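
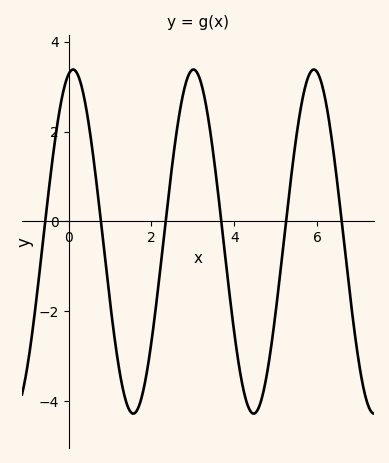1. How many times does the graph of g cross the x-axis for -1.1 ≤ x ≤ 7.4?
6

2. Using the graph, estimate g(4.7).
-3.82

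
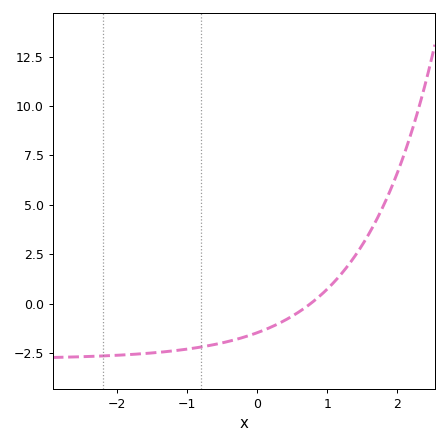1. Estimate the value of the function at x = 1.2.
1.6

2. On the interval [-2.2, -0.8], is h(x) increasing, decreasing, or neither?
increasing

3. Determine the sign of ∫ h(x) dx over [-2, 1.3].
negative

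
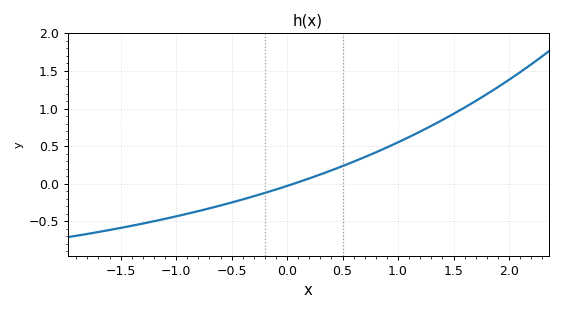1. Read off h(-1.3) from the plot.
-0.55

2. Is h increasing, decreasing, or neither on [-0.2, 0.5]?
increasing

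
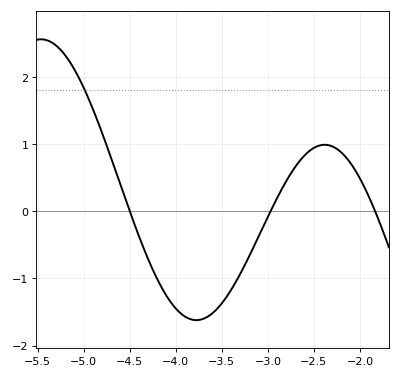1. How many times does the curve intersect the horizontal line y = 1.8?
1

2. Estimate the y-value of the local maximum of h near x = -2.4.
1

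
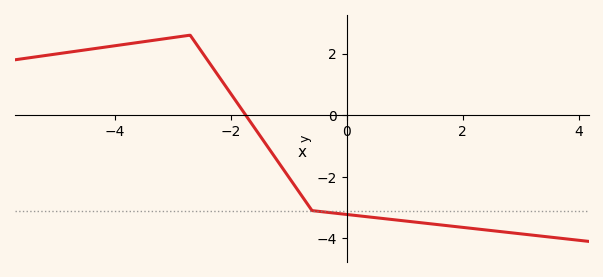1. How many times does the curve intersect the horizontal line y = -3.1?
1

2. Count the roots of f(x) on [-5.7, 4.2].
1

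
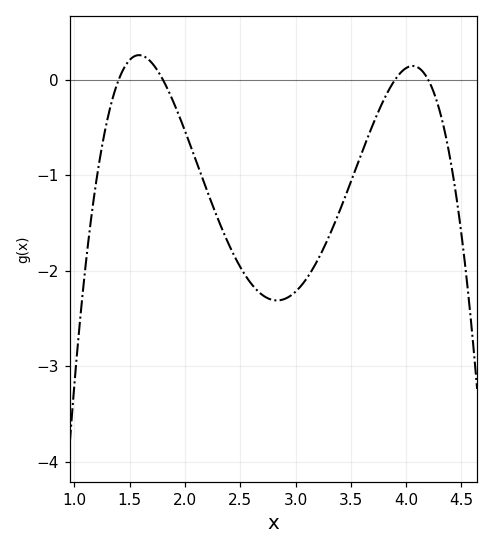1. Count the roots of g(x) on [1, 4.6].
4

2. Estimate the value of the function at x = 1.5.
0.2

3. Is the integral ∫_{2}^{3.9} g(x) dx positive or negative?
negative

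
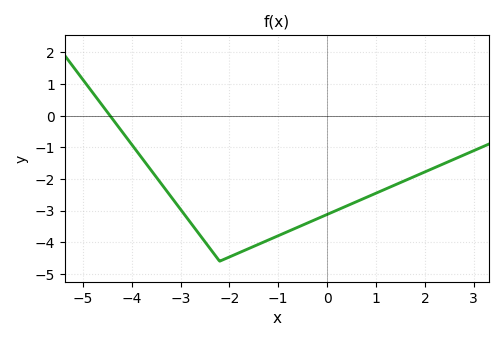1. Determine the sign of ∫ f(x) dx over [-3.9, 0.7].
negative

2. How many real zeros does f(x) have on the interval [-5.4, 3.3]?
1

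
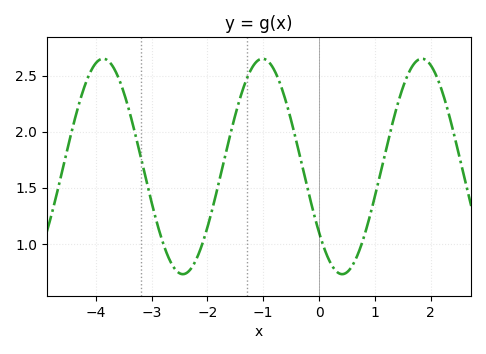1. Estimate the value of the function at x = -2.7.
0.9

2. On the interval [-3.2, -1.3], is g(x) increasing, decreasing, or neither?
neither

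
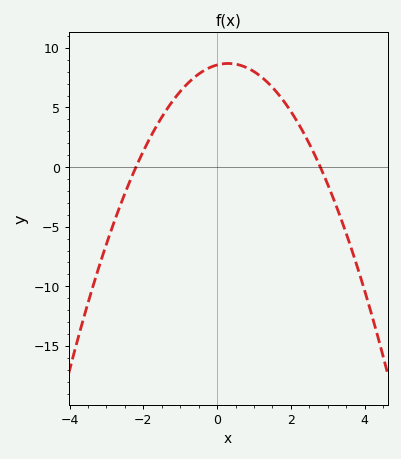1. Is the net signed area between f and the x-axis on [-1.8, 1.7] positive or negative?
positive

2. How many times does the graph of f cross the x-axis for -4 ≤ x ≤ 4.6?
2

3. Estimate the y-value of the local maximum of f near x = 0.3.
8.69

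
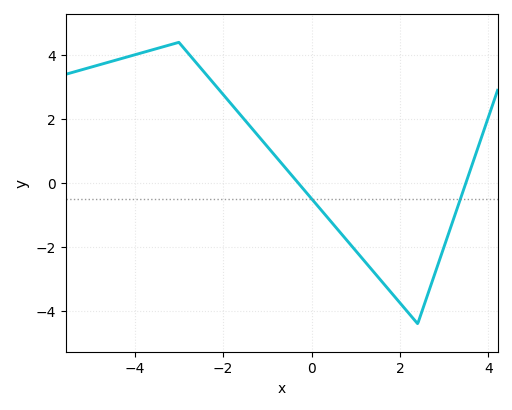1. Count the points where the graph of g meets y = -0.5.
2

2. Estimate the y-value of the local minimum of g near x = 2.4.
-4.4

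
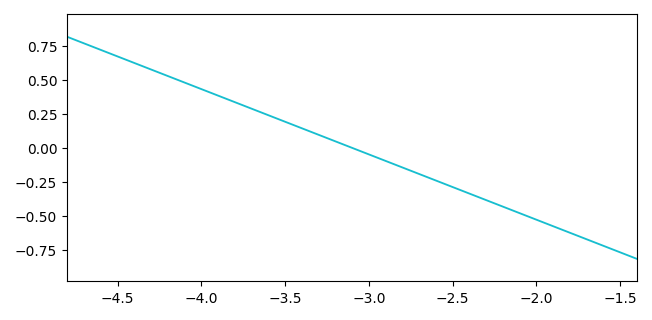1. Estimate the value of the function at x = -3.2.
0.04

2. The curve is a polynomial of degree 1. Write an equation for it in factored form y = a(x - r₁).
y = -0.48(x + 3.1)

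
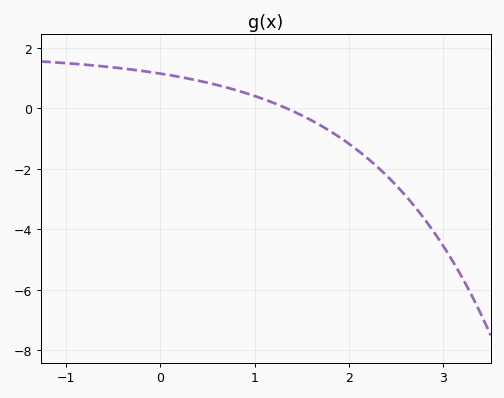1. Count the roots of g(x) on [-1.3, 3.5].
1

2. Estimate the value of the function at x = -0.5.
1.35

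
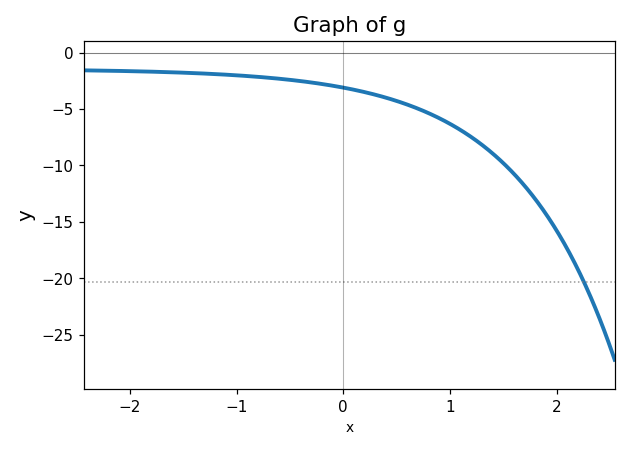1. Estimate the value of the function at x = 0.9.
-6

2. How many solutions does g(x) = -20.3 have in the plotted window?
1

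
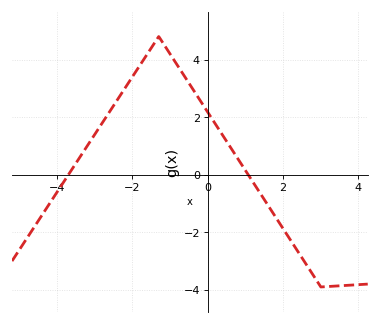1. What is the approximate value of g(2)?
-1.8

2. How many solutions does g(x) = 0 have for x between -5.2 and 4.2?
2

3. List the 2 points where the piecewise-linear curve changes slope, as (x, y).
(-1.3, 4.8); (3, -3.9)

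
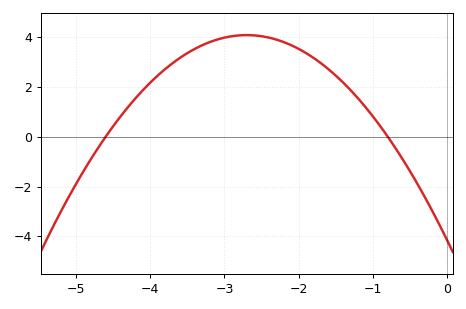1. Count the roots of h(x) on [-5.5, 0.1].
2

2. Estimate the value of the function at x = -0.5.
-1.39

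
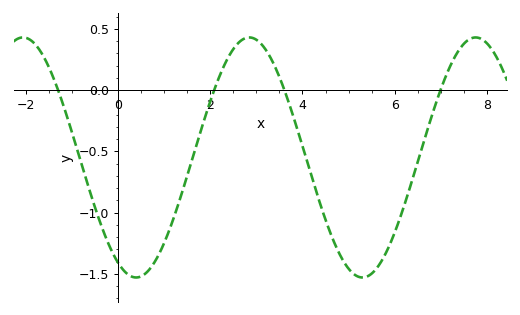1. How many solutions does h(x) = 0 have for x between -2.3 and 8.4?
4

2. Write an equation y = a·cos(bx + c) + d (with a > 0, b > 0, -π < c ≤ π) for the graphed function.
y = 0.98cos(1.3x + 2.6) - 0.55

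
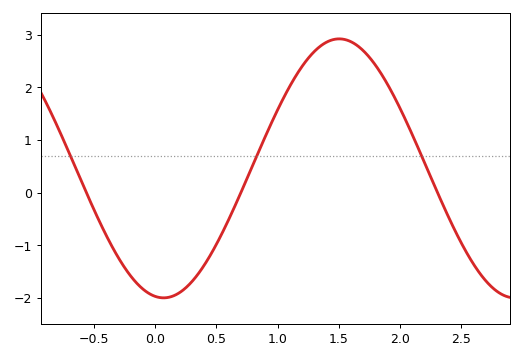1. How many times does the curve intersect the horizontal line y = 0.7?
3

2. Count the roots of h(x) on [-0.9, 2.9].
3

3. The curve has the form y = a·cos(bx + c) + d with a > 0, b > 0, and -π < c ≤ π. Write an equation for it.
y = 2.46cos(2.19x + 2.99) + 0.46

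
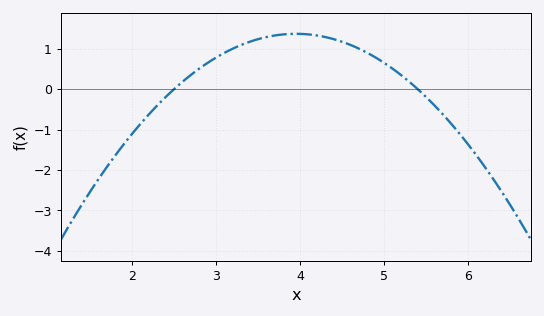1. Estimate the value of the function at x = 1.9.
-1.4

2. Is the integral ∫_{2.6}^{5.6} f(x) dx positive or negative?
positive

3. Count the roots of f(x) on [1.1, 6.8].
2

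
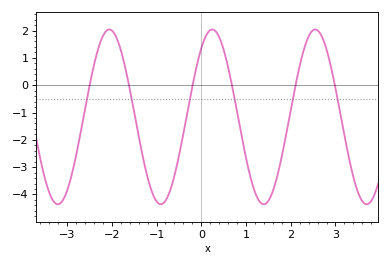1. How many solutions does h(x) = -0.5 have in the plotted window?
6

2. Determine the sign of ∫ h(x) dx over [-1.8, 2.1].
negative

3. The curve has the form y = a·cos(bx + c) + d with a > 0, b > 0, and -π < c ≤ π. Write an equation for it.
y = 3.2cos(2.73x - 0.672) - 1.16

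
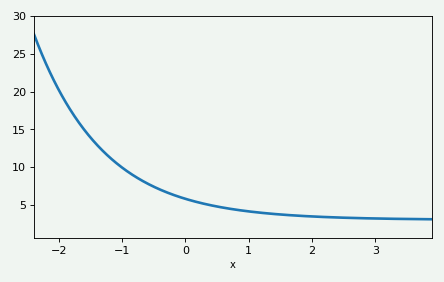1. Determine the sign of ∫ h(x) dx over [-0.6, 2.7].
positive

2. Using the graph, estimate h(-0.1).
6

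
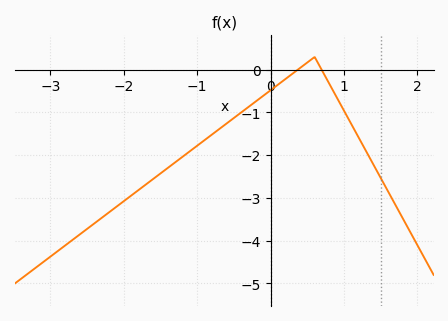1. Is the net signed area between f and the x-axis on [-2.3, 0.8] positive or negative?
negative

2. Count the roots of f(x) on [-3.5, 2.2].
2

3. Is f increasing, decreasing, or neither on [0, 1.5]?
neither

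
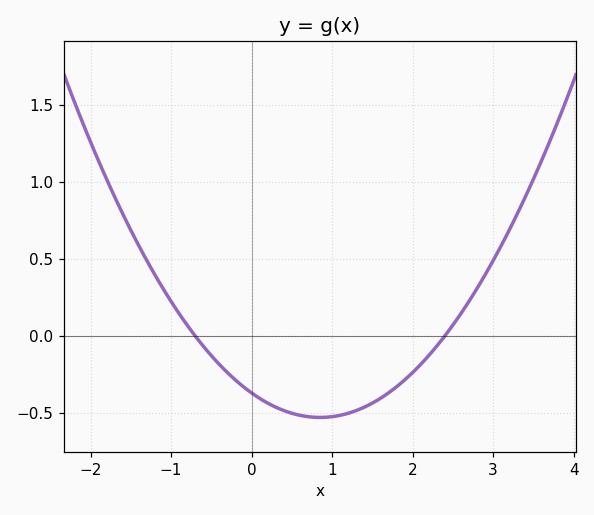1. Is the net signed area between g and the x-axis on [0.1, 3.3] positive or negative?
negative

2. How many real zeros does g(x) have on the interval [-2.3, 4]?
2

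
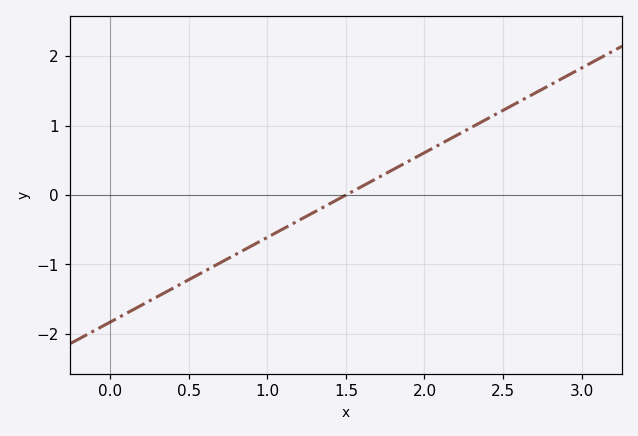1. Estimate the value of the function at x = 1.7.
0.2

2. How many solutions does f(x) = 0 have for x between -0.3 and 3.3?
1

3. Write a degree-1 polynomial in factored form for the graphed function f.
y = 1.22(x - 1.5)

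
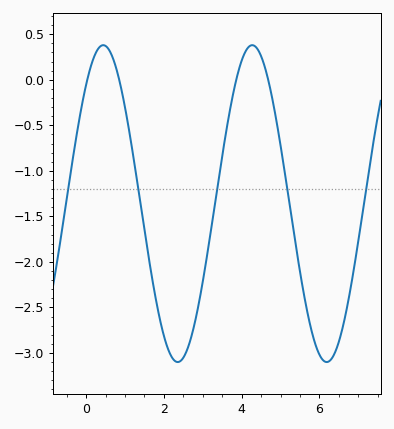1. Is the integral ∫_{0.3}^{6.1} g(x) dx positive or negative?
negative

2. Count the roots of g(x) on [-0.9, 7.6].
4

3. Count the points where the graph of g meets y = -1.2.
5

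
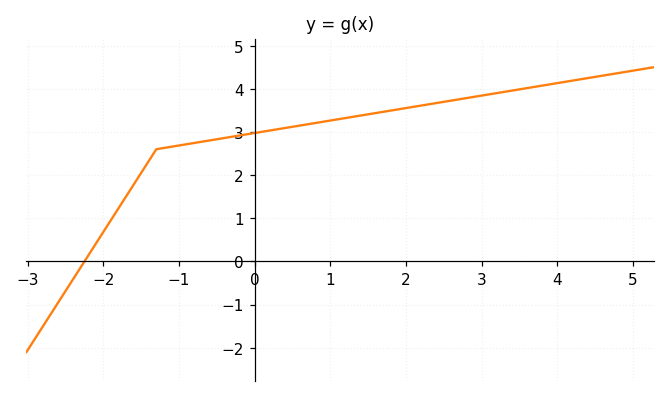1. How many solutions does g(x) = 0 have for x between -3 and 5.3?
1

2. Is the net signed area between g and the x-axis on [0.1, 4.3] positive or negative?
positive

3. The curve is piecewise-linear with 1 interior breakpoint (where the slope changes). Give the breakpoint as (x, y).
(-1.3, 2.6)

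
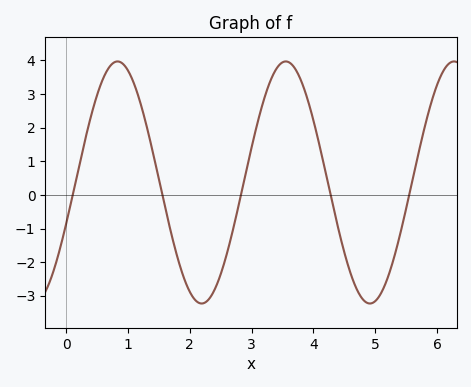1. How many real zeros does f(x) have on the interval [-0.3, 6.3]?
5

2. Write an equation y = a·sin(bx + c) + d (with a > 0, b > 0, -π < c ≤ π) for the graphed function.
y = 3.6sin(2.31x - 0.352) + 0.37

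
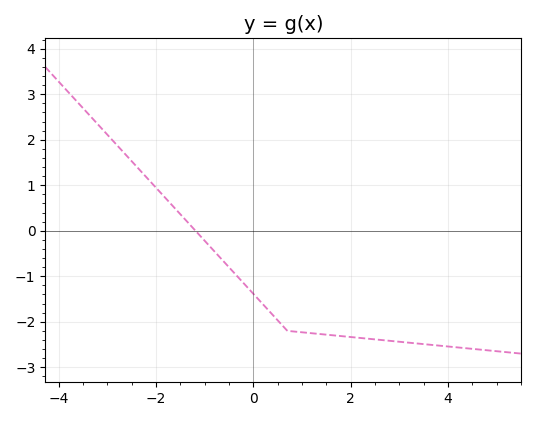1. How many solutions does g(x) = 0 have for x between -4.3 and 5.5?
1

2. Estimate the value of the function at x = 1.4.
-2.27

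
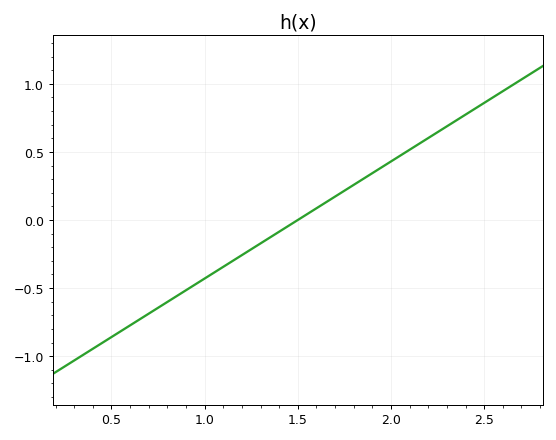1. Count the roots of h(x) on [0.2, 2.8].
1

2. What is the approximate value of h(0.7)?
-0.688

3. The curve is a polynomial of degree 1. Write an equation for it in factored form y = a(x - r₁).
y = 0.86(x - 1.5)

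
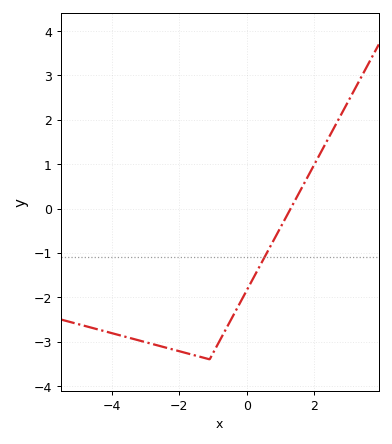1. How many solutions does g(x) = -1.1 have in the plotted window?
1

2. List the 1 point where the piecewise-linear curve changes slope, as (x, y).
(-1.1, -3.4)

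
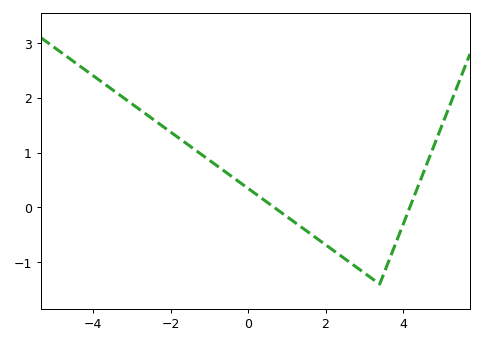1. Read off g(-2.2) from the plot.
1.5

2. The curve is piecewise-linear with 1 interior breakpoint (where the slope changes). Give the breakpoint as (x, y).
(3.4, -1.4)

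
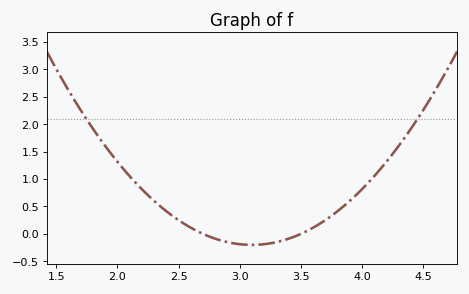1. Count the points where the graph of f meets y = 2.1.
2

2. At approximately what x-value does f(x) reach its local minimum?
3.1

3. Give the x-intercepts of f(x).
2.7, 3.5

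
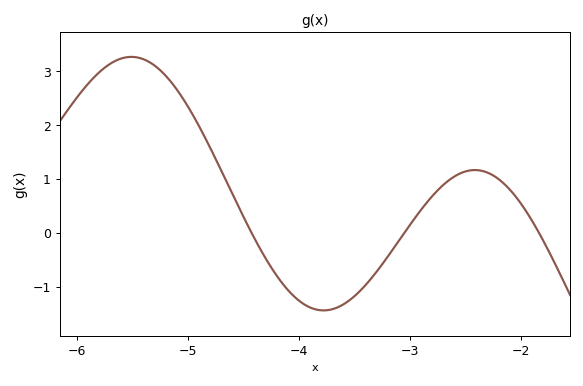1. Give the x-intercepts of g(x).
-4.4, -3, -1.8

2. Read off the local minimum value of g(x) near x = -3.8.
-1.4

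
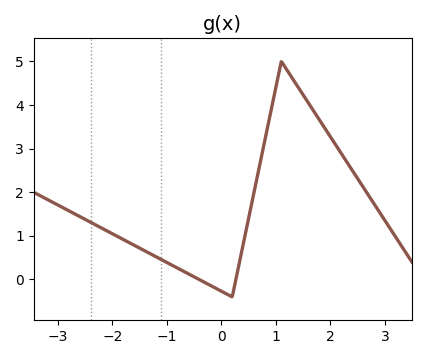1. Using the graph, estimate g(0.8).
3.2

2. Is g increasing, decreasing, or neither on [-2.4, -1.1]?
decreasing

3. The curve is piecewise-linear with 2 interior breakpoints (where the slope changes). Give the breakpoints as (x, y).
(0.2, -0.4); (1.1, 5)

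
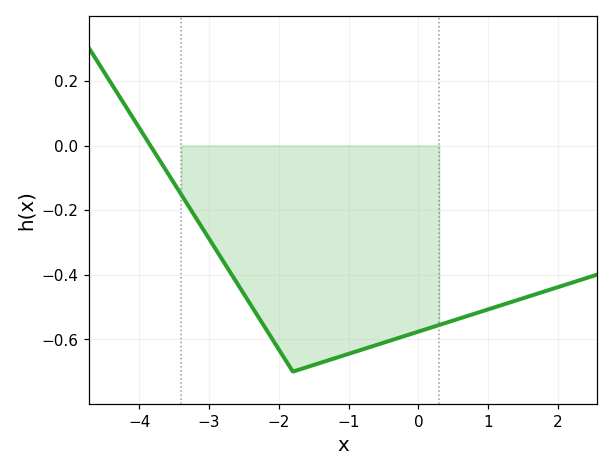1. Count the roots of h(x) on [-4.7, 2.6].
1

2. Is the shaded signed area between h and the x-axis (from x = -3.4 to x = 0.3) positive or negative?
negative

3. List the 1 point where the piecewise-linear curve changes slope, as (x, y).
(-1.8, -0.7)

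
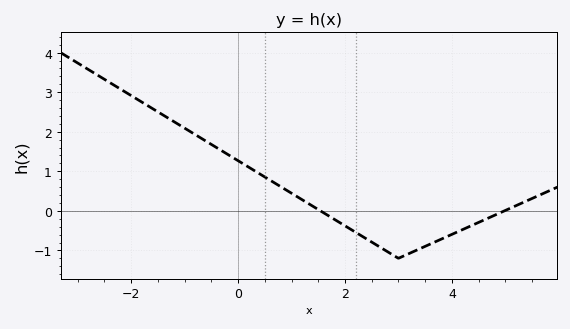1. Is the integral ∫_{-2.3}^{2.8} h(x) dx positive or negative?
positive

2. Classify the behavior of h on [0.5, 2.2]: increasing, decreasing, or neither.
decreasing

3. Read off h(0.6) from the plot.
0.8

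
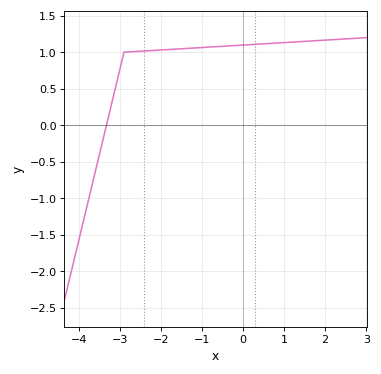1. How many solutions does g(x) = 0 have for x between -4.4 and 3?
1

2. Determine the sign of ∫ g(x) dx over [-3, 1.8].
positive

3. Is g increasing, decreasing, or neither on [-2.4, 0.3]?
increasing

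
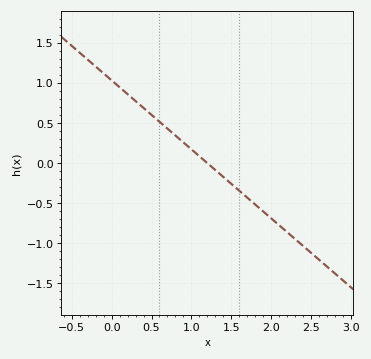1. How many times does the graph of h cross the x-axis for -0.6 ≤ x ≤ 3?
1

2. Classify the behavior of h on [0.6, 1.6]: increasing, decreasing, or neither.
decreasing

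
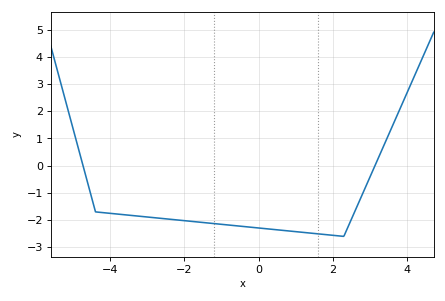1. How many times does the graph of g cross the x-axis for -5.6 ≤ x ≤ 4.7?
2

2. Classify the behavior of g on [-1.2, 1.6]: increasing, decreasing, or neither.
decreasing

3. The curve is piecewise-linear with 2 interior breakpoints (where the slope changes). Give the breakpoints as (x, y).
(-4.4, -1.7); (2.3, -2.6)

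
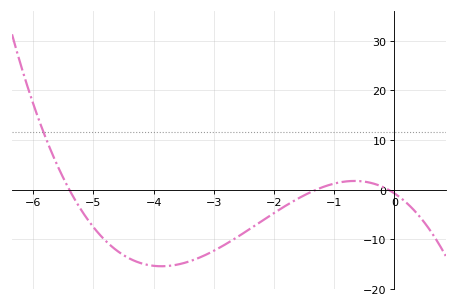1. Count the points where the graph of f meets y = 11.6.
1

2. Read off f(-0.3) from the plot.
1.06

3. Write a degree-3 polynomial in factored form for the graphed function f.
y = -1.04(x + 5.4)(x + 1.3)(x + 0.1)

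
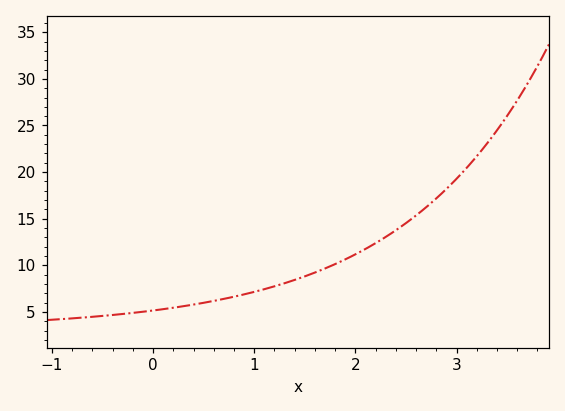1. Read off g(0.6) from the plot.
6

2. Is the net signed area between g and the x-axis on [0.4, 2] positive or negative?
positive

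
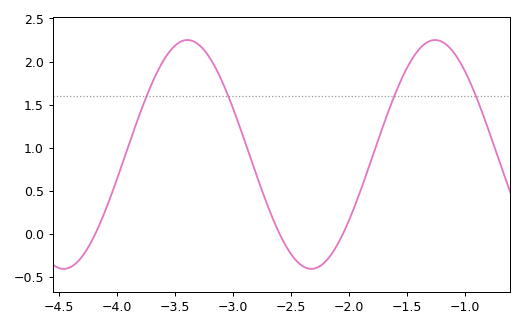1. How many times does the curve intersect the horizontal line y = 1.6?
4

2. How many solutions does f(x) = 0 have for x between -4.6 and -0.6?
3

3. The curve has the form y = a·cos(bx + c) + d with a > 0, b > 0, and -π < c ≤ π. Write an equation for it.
y = 1.33cos(2.94x - 2.59) + 0.92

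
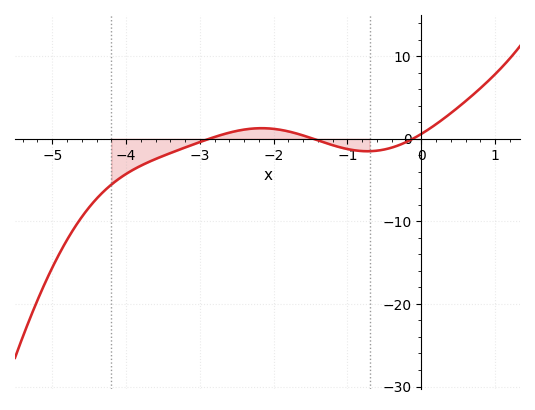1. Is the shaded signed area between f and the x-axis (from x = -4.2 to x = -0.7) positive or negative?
negative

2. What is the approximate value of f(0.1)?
1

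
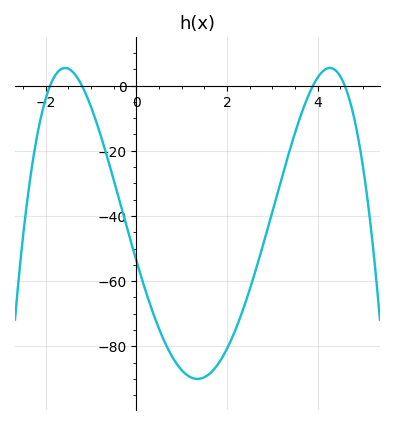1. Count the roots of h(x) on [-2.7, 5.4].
4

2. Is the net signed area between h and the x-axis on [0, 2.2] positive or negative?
negative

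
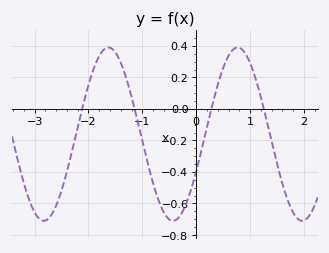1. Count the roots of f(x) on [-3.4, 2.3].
4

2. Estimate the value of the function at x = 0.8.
0.388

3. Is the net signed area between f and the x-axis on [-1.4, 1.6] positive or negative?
negative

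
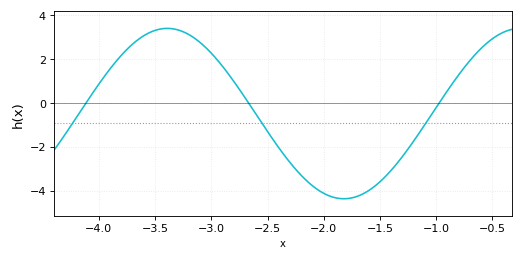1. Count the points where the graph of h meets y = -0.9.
3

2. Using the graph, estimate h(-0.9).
0.6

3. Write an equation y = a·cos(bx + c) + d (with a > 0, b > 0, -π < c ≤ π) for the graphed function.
y = 3.89cos(2x + 0.5) - 0.48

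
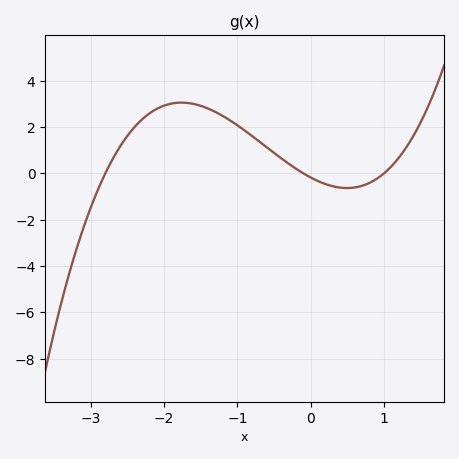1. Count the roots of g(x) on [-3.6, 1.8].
3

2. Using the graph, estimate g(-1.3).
2.65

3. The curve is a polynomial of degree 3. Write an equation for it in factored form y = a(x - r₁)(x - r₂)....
y = 0.64(x + 2.8)(x + 0.1)(x - 1)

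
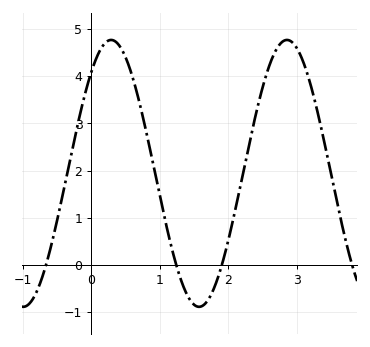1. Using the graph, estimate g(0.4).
4.7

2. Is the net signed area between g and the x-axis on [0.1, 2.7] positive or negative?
positive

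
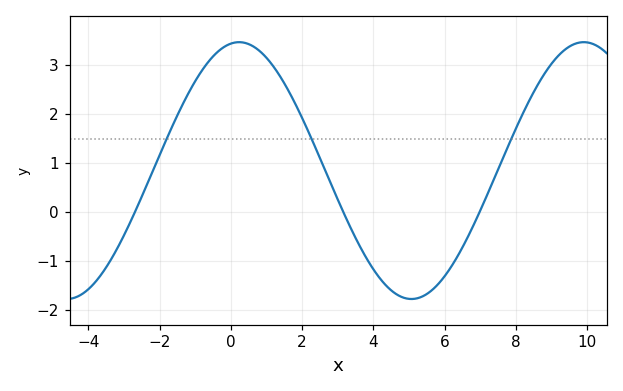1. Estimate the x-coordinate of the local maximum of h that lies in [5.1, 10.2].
9.8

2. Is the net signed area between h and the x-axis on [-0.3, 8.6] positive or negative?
positive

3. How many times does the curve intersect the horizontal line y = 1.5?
3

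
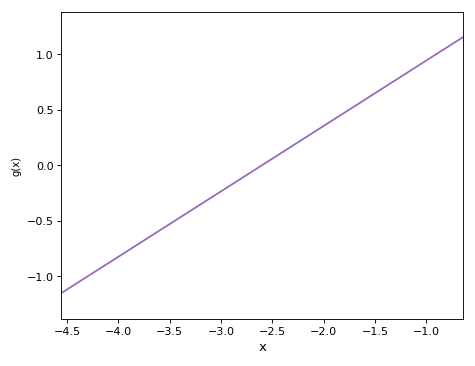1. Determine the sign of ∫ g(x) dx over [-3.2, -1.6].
positive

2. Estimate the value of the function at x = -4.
-0.85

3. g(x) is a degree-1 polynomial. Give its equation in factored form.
y = 0.59(x + 2.6)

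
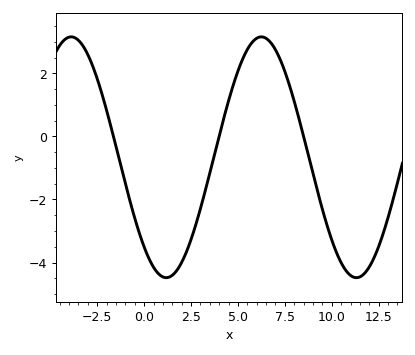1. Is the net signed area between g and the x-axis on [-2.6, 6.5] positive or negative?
negative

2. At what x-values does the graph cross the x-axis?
-1.63, 3.99, 8.5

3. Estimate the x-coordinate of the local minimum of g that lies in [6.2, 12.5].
11.3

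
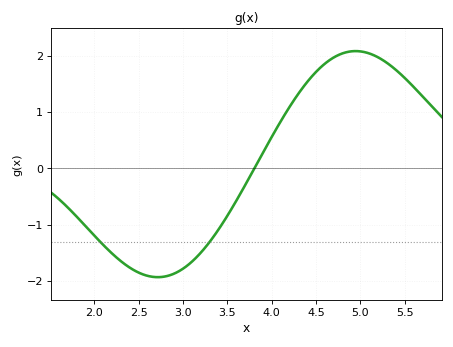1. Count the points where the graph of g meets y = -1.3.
2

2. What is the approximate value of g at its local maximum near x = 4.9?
2.1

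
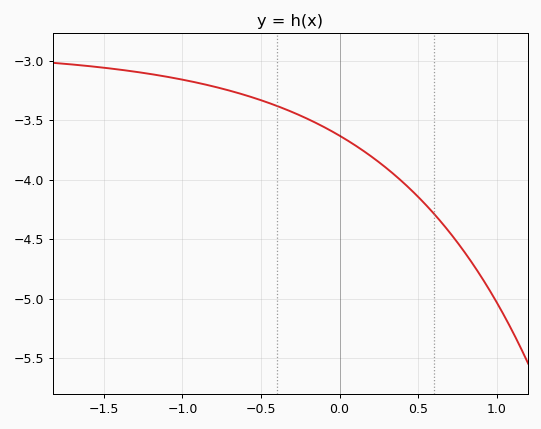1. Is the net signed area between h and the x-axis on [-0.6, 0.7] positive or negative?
negative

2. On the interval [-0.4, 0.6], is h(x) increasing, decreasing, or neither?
decreasing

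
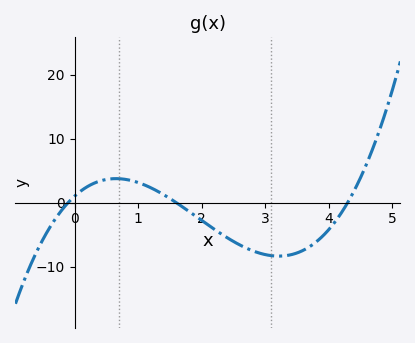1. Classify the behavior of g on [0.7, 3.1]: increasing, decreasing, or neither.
decreasing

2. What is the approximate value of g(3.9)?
-5.3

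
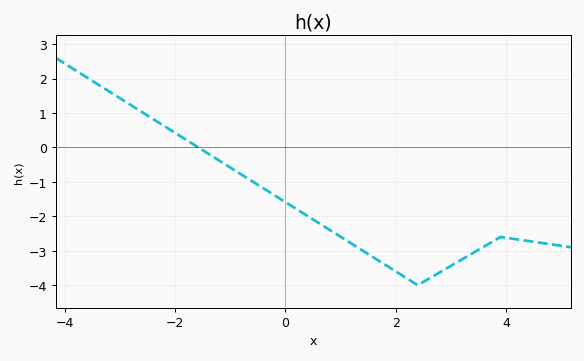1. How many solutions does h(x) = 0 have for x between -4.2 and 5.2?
1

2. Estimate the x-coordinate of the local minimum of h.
2.4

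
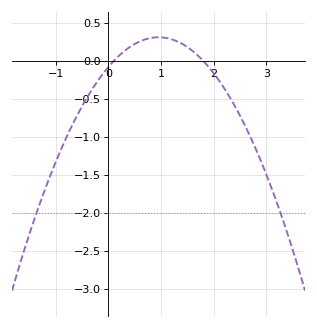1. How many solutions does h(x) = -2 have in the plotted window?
2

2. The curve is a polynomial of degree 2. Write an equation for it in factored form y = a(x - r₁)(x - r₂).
y = -0.43(x - 0.1)(x - 1.8)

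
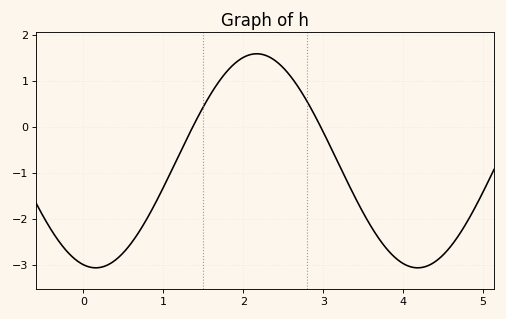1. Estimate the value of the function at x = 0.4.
-2.9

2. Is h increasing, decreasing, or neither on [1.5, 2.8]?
neither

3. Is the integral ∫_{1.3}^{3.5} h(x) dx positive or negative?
positive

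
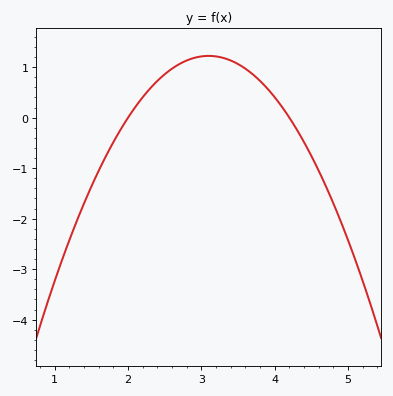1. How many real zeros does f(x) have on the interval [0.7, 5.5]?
2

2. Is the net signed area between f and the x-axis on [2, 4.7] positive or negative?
positive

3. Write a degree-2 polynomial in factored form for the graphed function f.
y = -1.01(x - 2)(x - 4.2)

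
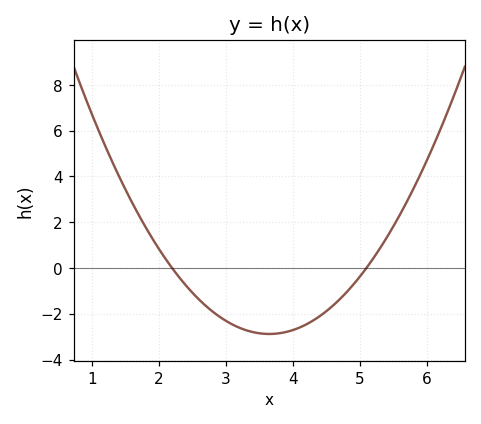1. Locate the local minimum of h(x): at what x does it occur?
3.6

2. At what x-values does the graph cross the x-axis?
2.2, 5.1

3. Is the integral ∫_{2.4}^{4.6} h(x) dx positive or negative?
negative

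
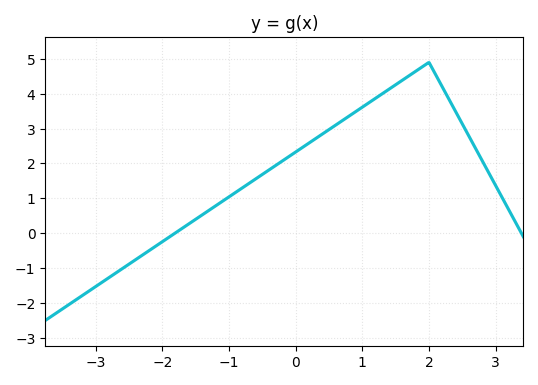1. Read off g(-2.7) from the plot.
-1.14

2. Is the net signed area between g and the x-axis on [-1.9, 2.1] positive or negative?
positive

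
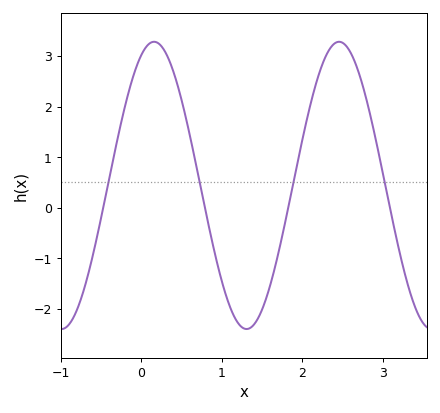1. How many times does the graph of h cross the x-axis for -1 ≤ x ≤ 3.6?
4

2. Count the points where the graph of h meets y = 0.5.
4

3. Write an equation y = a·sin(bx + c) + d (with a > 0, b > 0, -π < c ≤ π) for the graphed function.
y = 2.84sin(2.73x + 1.14) + 0.44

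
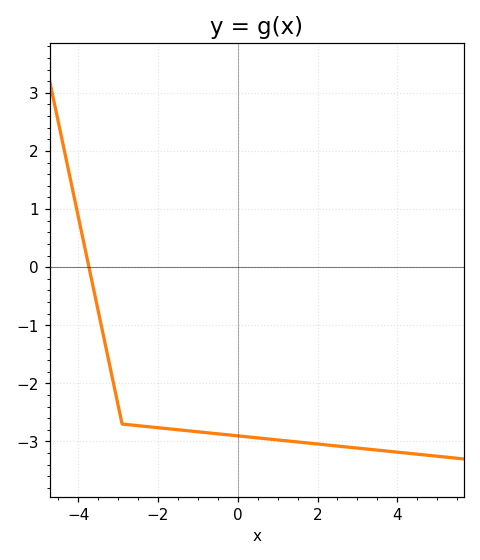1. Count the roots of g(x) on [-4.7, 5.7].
1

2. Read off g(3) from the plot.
-3.1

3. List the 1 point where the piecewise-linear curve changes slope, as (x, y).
(-2.9, -2.7)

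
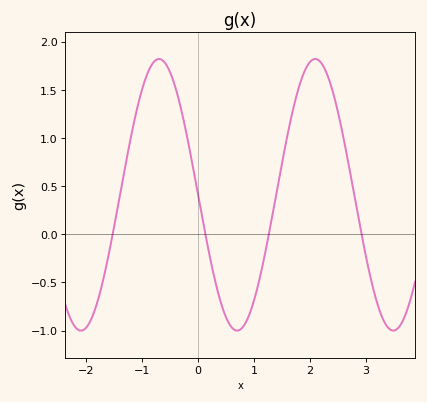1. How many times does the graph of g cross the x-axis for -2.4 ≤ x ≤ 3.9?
4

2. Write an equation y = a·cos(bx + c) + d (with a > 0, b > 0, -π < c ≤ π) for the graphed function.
y = 1.41cos(2.25x + 1.57) + 0.41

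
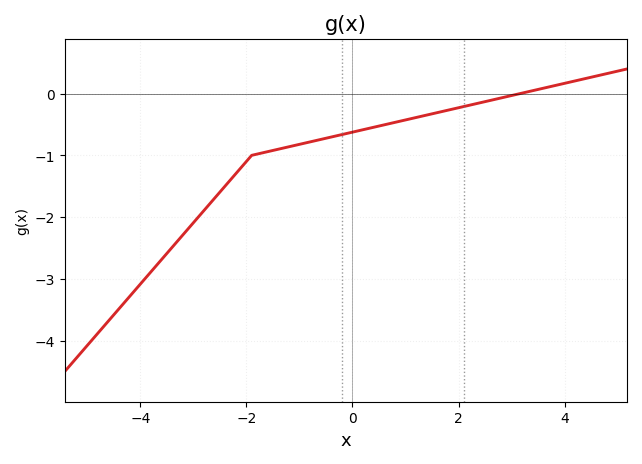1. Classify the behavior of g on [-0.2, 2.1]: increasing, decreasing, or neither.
increasing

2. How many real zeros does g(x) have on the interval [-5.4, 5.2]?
1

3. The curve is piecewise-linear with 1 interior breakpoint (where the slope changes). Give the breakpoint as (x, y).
(-1.9, -1)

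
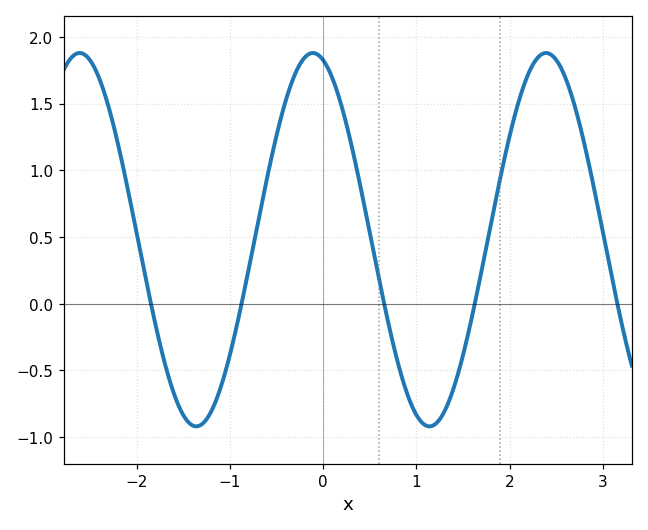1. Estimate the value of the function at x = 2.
1.26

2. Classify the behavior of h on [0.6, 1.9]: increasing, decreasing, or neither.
neither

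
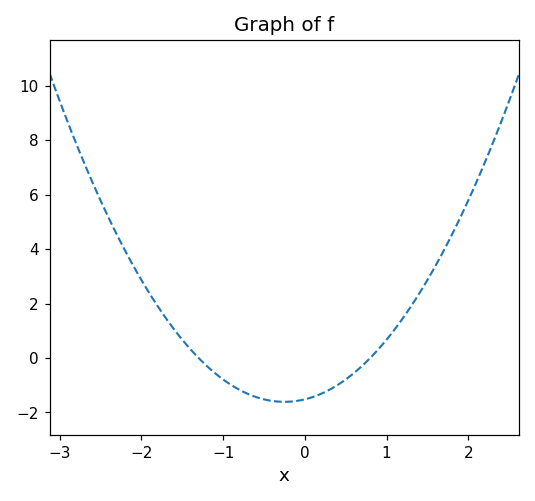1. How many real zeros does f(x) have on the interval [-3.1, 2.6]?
2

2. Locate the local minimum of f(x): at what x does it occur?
-0.2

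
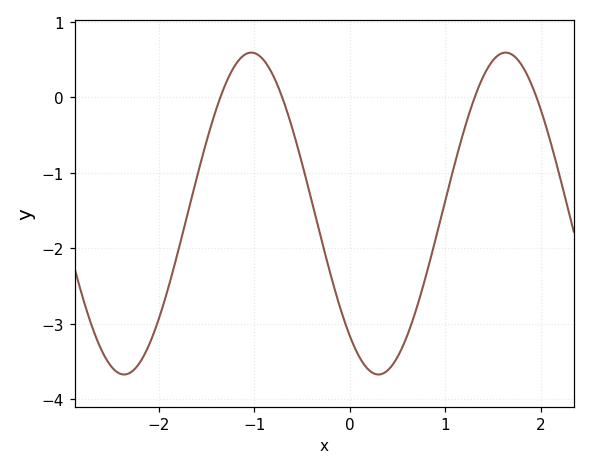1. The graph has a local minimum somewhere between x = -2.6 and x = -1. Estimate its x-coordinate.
-2.36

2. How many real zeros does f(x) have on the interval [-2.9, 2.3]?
4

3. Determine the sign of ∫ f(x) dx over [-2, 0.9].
negative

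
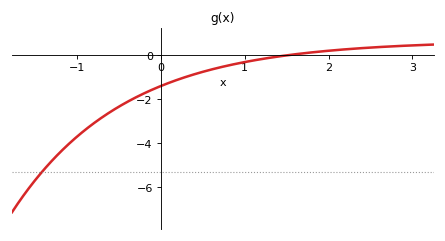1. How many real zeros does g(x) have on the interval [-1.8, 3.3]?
1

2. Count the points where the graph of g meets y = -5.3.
1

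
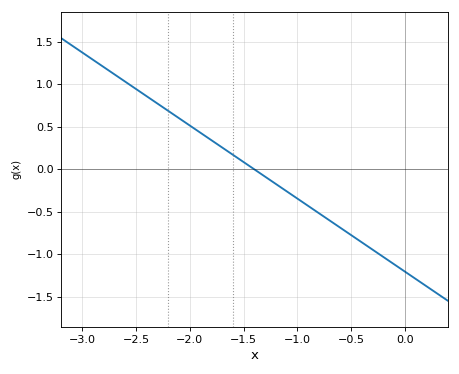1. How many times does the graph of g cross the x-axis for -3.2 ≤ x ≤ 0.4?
1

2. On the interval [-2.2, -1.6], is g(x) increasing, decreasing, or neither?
decreasing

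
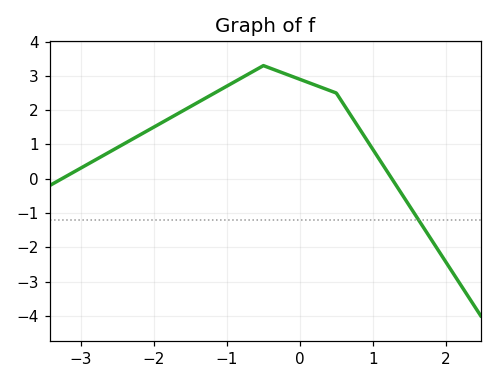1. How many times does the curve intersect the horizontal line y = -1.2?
1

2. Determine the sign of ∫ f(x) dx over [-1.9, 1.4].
positive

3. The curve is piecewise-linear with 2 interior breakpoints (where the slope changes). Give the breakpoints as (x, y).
(-0.5, 3.3); (0.5, 2.5)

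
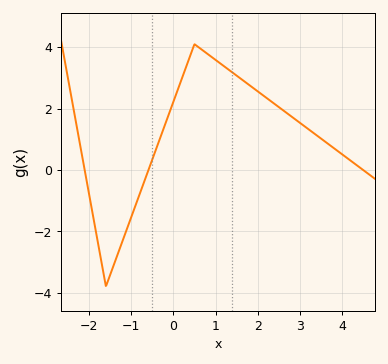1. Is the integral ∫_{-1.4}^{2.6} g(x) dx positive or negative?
positive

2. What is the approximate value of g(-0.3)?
1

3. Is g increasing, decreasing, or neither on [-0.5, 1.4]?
neither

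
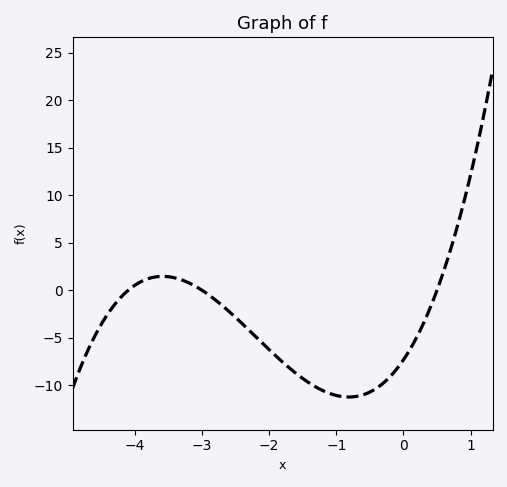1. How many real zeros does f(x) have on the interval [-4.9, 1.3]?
3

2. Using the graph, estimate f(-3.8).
1.23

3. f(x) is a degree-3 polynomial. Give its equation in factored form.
y = 1.19(x + 4.1)(x + 3)(x - 0.5)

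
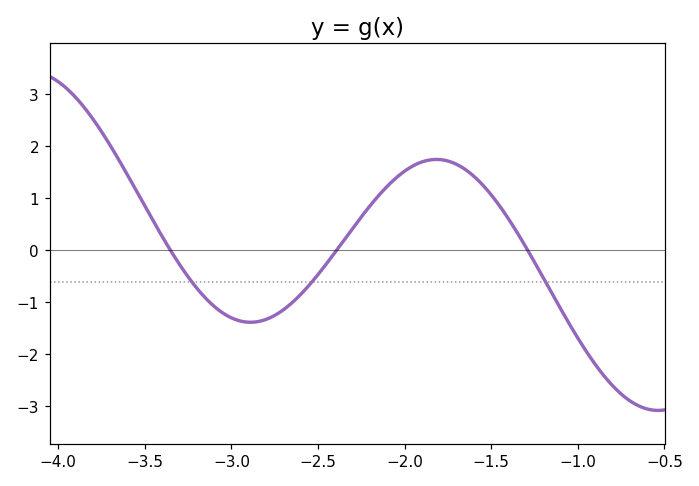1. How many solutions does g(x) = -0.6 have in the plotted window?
3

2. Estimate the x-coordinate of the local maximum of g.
-1.82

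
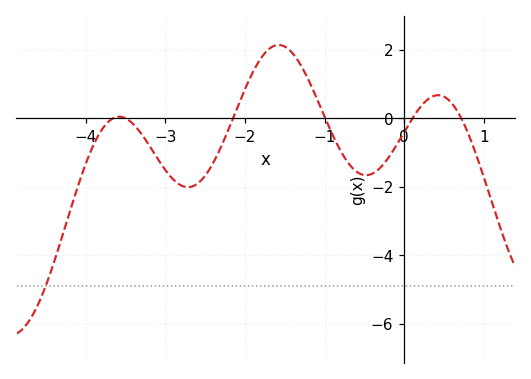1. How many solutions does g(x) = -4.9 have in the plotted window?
1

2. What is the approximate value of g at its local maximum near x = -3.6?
0.051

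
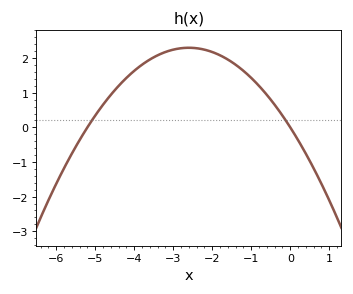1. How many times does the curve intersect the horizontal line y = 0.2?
2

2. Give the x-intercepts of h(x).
-5.2, 0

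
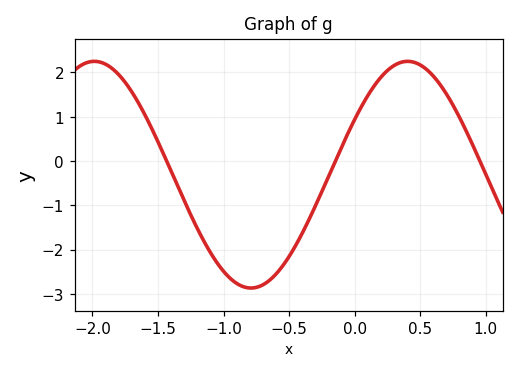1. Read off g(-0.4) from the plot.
-1.6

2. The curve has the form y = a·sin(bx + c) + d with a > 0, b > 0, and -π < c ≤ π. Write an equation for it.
y = 2.56sin(2.6x + 0.51) - 0.31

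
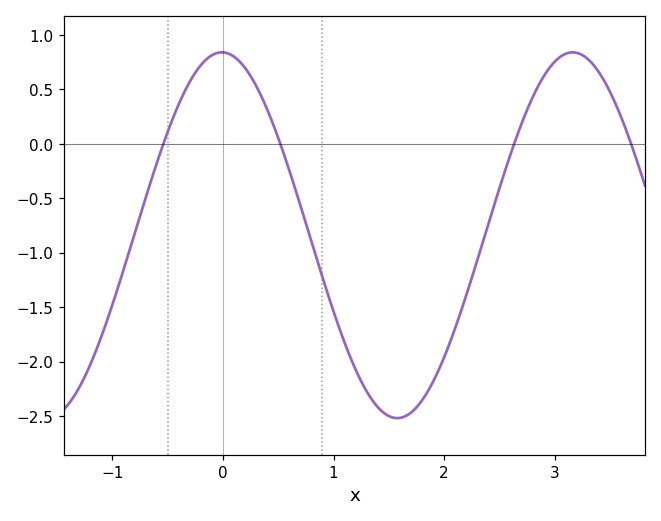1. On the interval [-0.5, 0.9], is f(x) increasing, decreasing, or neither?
neither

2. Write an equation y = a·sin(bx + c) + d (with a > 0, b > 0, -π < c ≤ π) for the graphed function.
y = 1.68sin(2x + 1.6) - 0.84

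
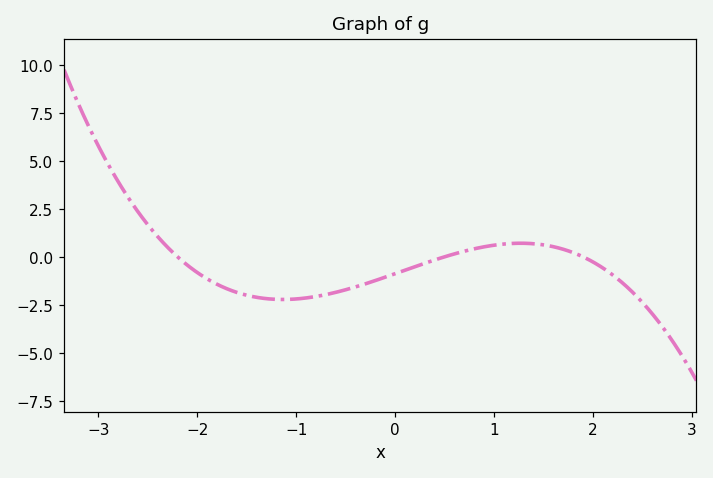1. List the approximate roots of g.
-2.2, 0.5, 1.9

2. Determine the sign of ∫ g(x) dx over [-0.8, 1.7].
negative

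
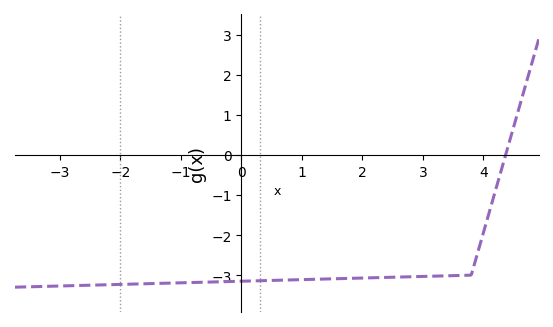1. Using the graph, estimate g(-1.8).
-3.2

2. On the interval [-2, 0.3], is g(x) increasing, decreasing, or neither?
increasing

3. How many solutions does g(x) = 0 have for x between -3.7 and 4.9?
1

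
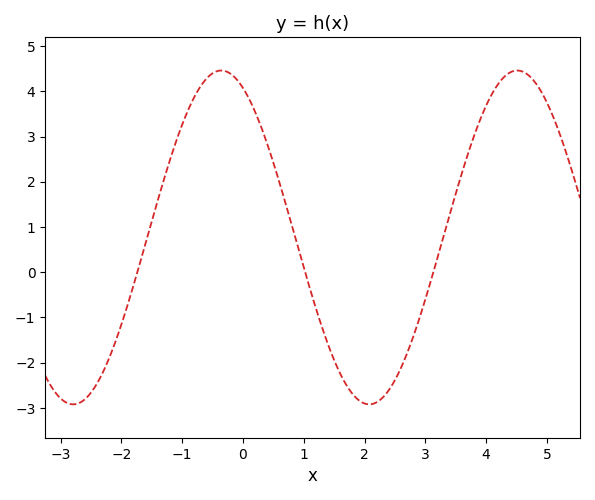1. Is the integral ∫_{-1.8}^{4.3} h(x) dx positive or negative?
positive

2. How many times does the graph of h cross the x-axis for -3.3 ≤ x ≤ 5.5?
3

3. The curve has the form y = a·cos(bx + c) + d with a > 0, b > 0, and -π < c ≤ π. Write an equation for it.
y = 3.69cos(1.3x + 0.46) + 0.77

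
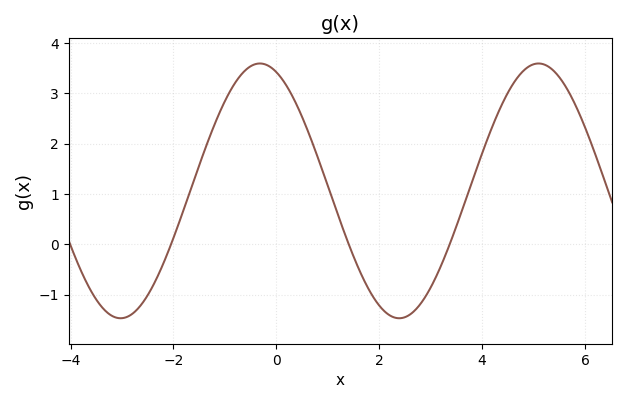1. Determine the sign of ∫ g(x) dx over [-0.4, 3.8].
positive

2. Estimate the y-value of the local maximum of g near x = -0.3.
3.59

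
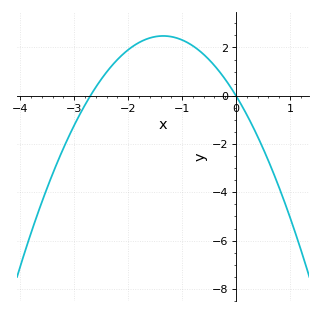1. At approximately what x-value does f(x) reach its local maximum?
-1.4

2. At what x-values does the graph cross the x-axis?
-2.7, 0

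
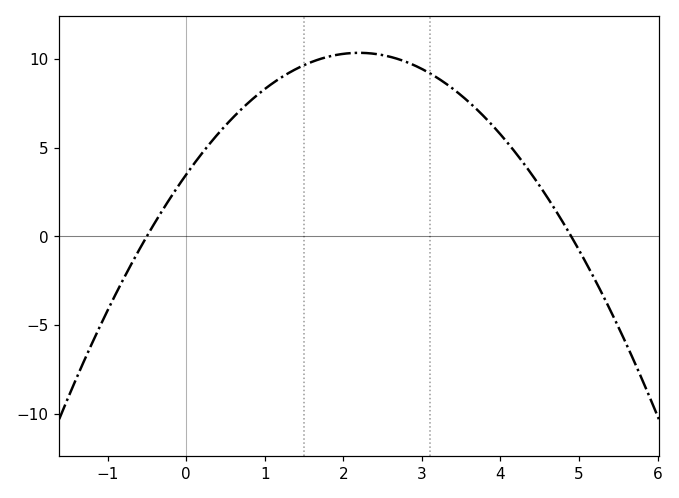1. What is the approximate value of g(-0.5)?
0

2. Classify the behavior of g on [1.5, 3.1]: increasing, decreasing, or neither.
neither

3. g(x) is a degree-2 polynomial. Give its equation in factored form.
y = -1.42(x + 0.5)(x - 4.9)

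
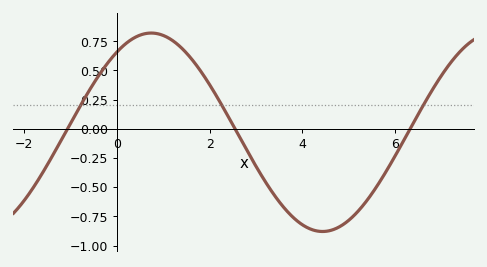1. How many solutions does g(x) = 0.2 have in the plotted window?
3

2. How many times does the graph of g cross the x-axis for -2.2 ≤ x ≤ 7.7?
3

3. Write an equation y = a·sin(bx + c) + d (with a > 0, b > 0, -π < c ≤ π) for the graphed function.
y = 0.85sin(0.85x + 0.94) - 0.03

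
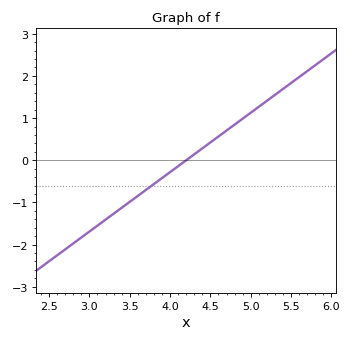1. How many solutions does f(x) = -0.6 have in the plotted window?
1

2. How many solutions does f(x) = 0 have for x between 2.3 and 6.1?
1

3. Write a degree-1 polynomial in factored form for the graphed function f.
y = 1.41(x - 4.2)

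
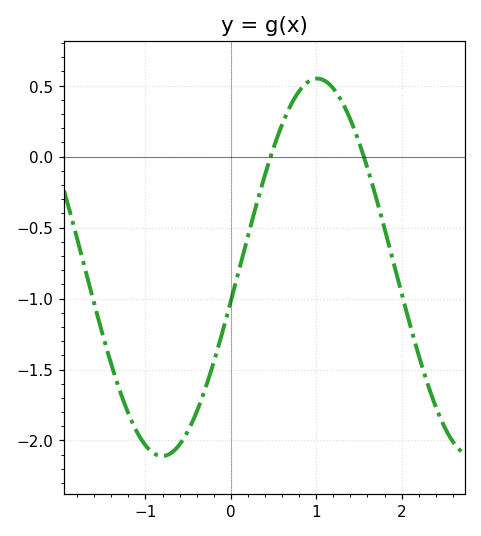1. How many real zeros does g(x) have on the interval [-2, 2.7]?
2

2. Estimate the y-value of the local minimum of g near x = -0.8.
-2.11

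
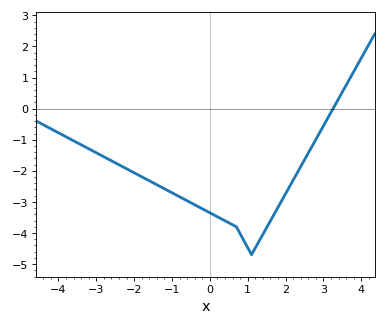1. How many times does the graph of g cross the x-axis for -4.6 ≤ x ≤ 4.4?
1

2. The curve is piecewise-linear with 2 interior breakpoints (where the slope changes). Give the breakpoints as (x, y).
(0.7, -3.8); (1.1, -4.7)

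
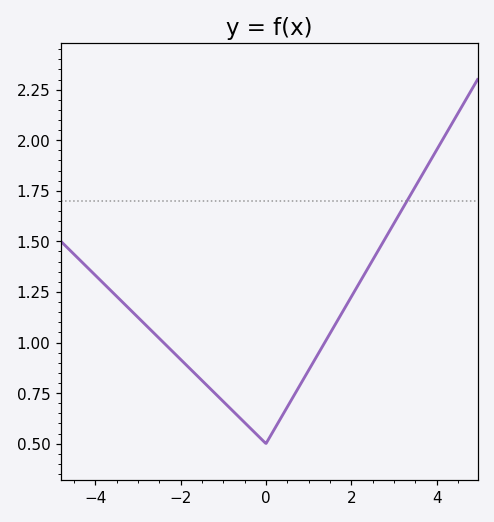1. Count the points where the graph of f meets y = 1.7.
1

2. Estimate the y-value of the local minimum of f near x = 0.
0.5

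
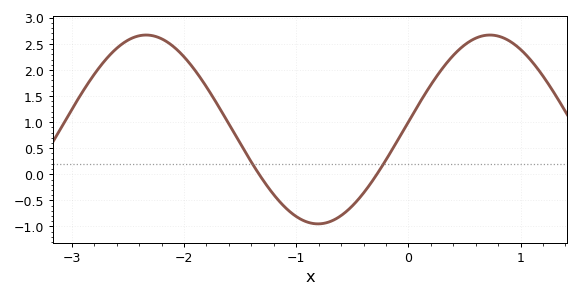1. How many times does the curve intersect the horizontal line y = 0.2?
2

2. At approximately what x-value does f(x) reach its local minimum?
-0.805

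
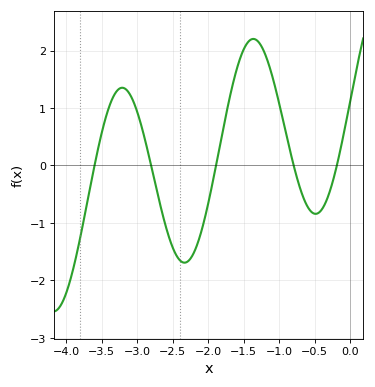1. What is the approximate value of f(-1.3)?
2.16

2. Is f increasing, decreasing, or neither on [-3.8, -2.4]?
neither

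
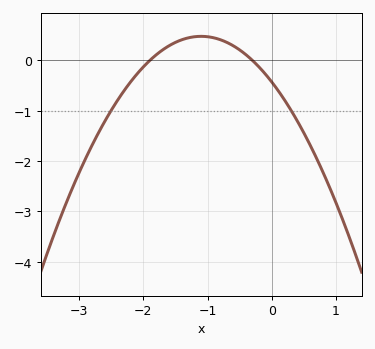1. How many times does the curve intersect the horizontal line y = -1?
2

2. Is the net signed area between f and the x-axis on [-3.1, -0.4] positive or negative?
negative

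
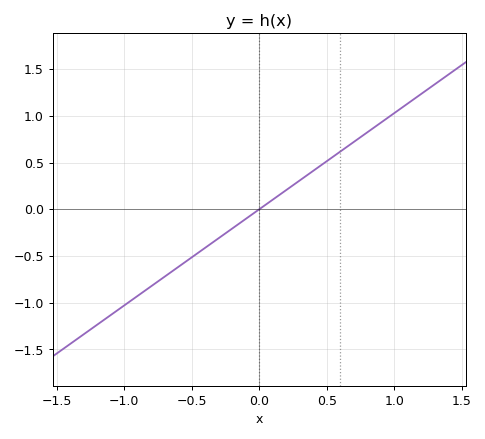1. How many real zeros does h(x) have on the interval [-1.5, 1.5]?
1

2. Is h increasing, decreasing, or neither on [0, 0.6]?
increasing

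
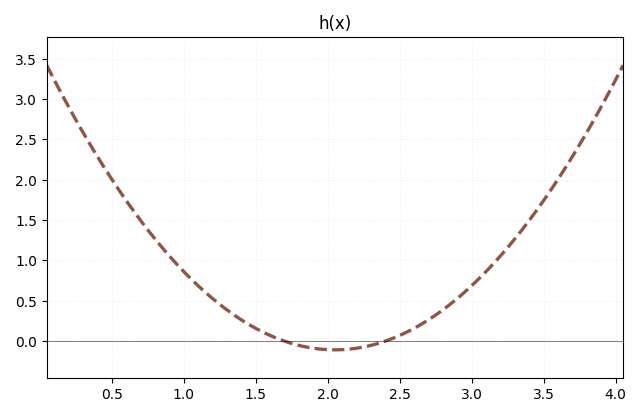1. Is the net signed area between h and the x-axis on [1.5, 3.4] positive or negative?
positive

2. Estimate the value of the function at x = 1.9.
-0.1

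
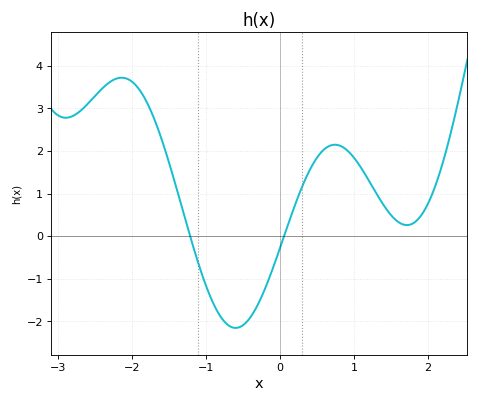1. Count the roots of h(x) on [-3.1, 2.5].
2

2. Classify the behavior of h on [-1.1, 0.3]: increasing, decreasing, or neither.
neither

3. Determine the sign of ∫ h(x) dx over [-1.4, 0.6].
negative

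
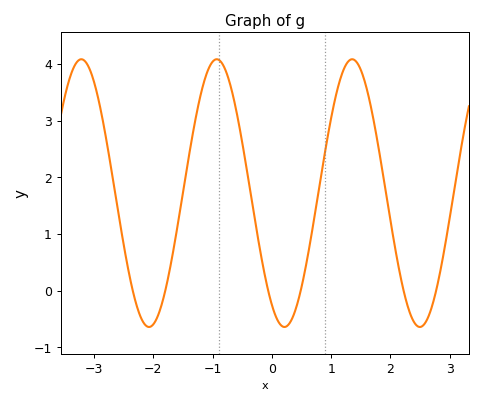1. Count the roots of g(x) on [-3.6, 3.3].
6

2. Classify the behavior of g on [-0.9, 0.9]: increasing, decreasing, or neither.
neither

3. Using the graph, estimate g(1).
3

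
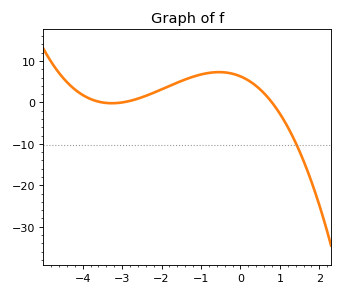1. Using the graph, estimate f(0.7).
1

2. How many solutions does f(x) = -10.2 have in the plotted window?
1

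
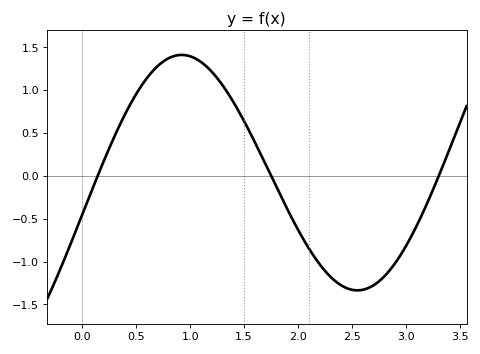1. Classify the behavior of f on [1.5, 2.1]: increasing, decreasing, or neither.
decreasing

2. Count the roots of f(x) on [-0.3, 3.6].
3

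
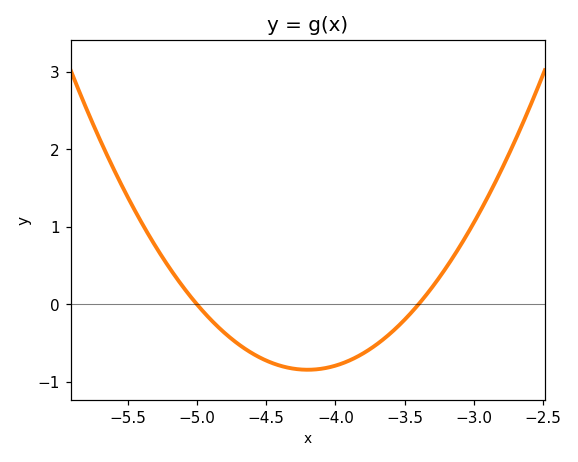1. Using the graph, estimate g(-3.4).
0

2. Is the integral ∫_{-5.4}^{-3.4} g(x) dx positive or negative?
negative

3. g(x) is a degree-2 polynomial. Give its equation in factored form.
y = 1.32(x + 5)(x + 3.4)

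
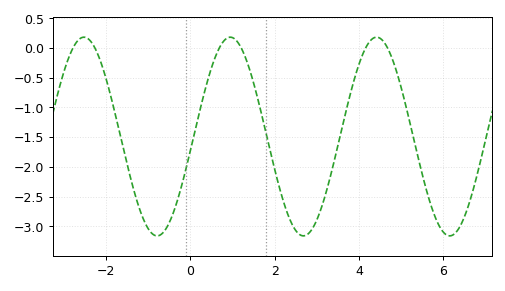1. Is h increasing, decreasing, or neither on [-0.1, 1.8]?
neither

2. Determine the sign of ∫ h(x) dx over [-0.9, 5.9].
negative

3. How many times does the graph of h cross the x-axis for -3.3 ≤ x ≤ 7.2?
6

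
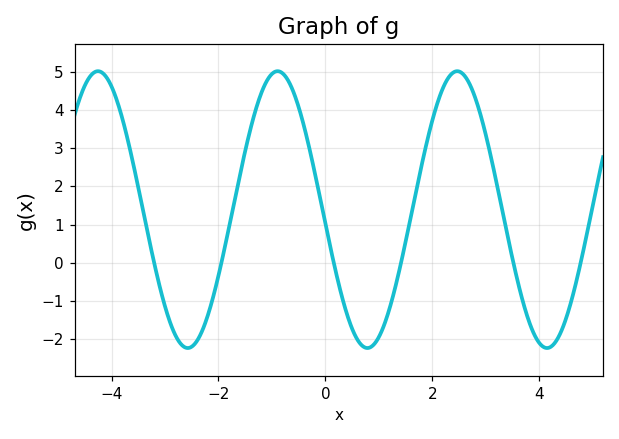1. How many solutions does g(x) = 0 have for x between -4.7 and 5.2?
6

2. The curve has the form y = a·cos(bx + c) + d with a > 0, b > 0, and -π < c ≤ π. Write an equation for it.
y = 3.62cos(1.9x + 1.7) + 1.39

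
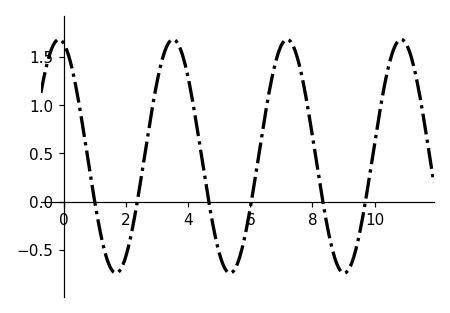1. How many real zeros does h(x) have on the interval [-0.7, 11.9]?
6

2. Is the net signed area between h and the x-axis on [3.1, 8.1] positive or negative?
positive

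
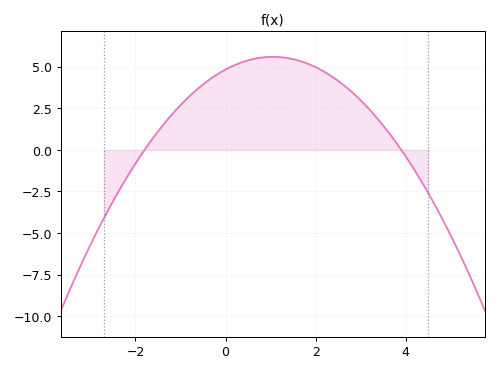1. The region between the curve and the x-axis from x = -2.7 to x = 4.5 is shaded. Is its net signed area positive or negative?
positive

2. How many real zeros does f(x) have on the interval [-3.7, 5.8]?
2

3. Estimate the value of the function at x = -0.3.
4.35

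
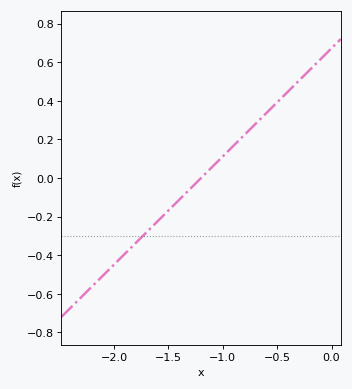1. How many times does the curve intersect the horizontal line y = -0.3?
1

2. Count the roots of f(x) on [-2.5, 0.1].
1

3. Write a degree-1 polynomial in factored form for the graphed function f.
y = 0.56(x + 1.2)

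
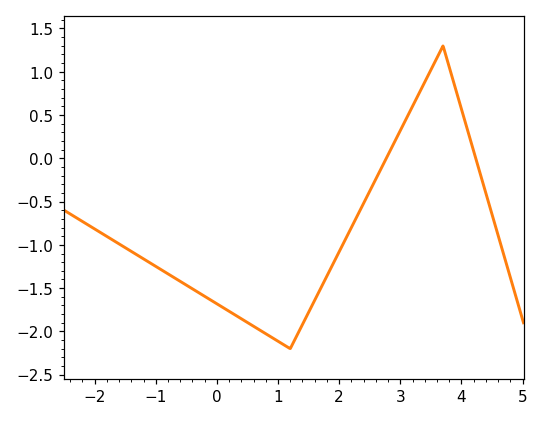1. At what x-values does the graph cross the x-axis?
2.8, 4.2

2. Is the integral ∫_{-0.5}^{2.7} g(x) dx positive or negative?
negative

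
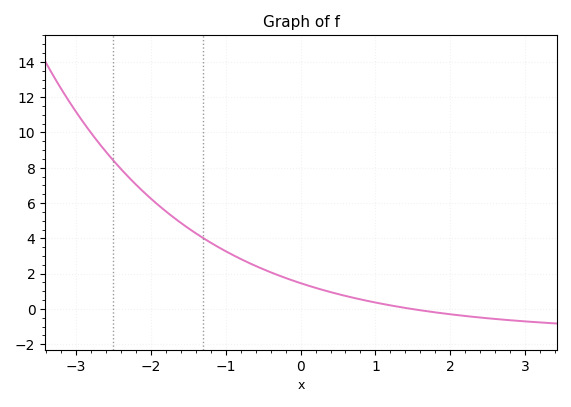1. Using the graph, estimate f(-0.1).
1.6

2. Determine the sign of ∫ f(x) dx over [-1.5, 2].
positive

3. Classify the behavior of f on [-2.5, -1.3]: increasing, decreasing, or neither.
decreasing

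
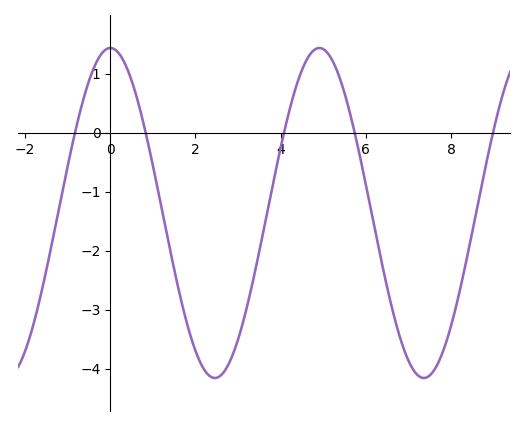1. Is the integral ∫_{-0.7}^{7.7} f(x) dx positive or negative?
negative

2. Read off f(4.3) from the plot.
0.632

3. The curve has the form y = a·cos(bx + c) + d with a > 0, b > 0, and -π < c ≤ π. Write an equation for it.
y = 2.8cos(1.28x + 0) - 1.36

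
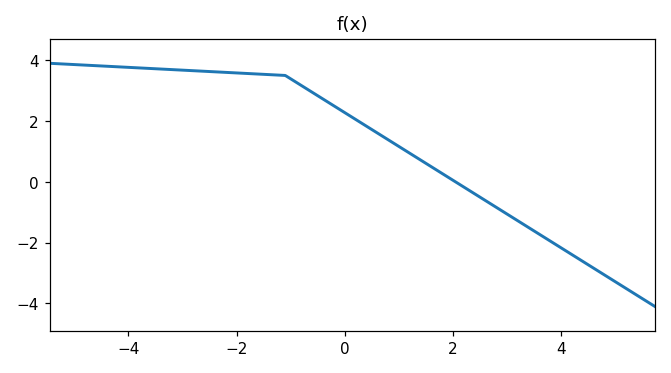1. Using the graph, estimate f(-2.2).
3.6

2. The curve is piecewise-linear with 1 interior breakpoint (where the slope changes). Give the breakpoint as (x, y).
(-1.1, 3.5)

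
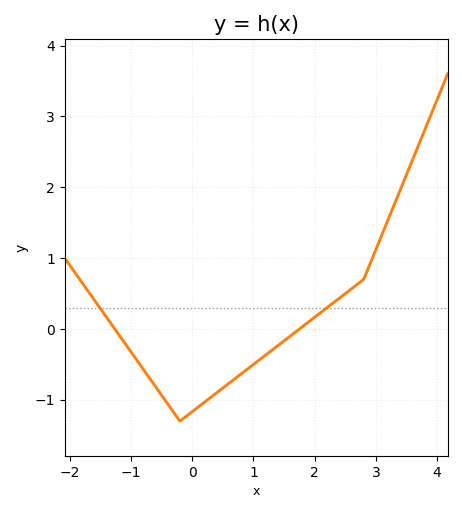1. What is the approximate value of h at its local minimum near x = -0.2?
-1.3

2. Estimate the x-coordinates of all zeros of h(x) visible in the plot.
-1.3, 1.8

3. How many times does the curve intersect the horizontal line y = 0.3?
2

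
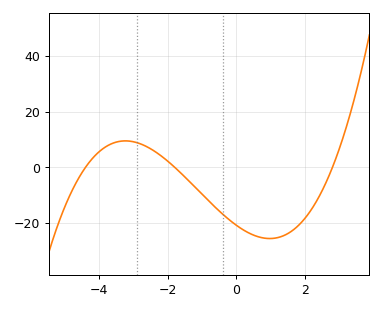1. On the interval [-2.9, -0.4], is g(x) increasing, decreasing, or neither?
decreasing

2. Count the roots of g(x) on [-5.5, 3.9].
3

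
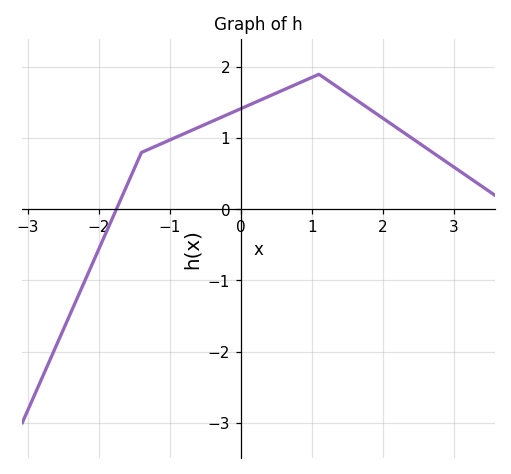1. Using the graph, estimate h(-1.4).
0.8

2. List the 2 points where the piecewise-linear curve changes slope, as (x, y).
(-1.4, 0.8); (1.1, 1.9)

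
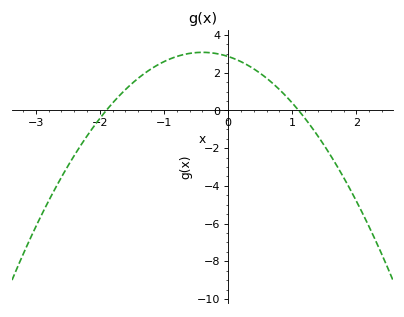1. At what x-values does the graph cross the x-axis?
-1.9, 1.1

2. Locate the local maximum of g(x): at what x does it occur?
-0.4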